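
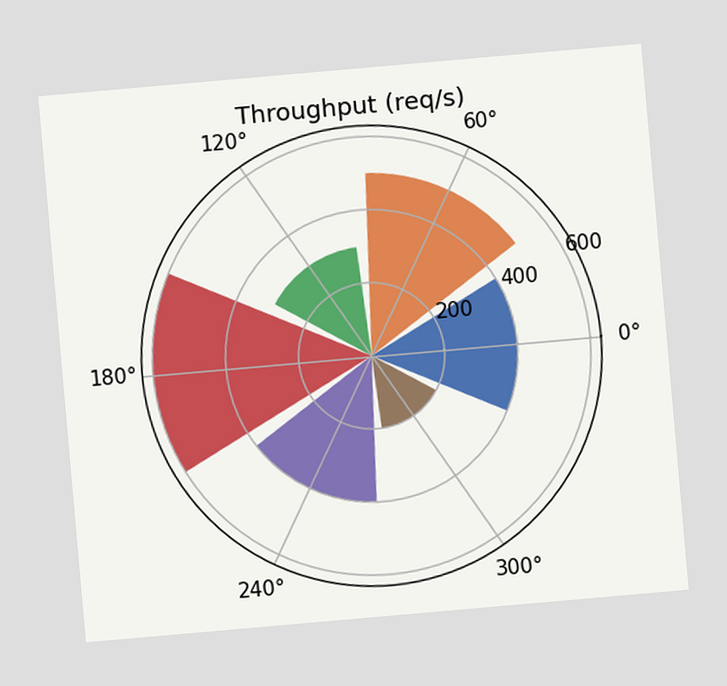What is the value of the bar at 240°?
The chart is tilted about 5° counter-clockwise. The bar at 240° reaches 400req/s on the radial axis.

400req/s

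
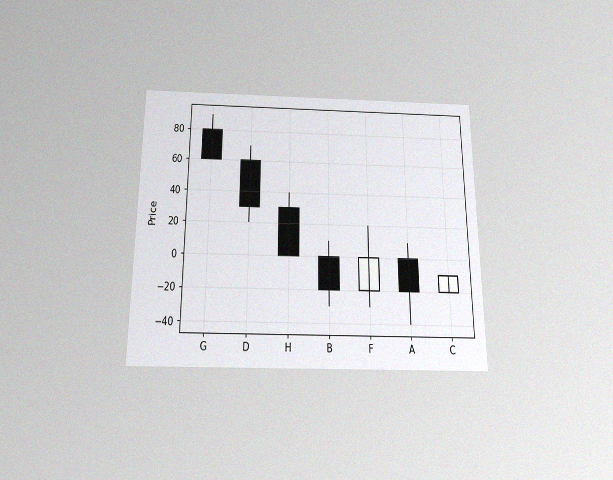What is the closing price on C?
-10

The chart is viewed slightly from below, with some photo noise. The C candle closes at -10.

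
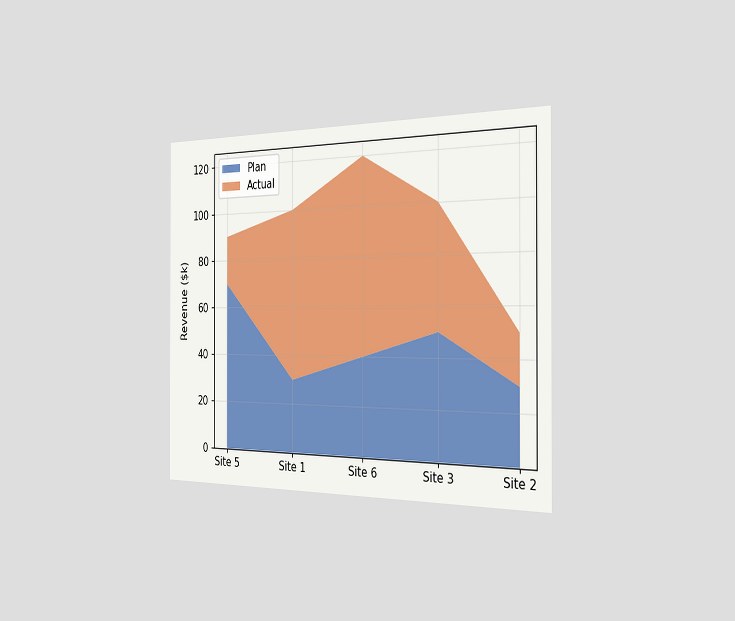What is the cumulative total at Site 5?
$90k

The chart is viewed slightly from the right. The stacked total at Site 5 reaches $90k.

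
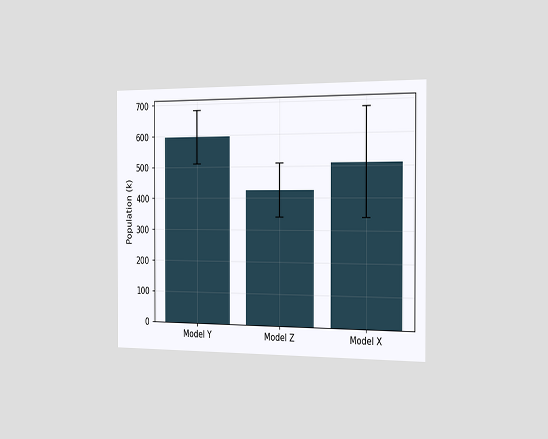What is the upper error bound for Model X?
680k

The chart is viewed slightly from the right. The Model X bar's upper whisker reaches 680k.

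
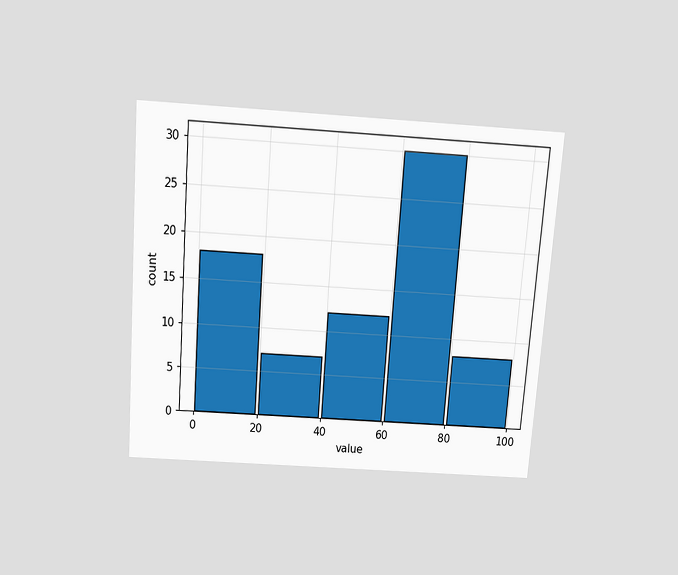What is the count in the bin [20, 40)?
The chart is tilted about 4° clockwise and viewed slightly from above. The [20, 40) bin has height 7.

7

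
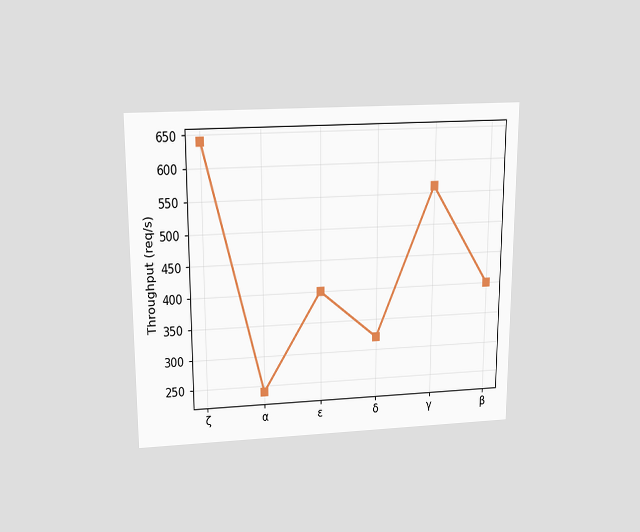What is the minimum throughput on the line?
The chart is viewed slightly from above. The lowest point is at α, and reading across to the y-axis gives 240req/s.

240req/s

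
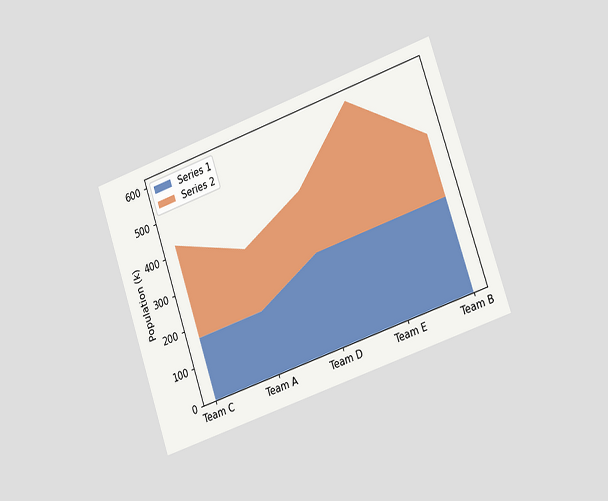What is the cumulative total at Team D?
425k

The chart is tilted about 19° counter-clockwise and viewed slightly from the right. The stacked total at Team D reaches 425k.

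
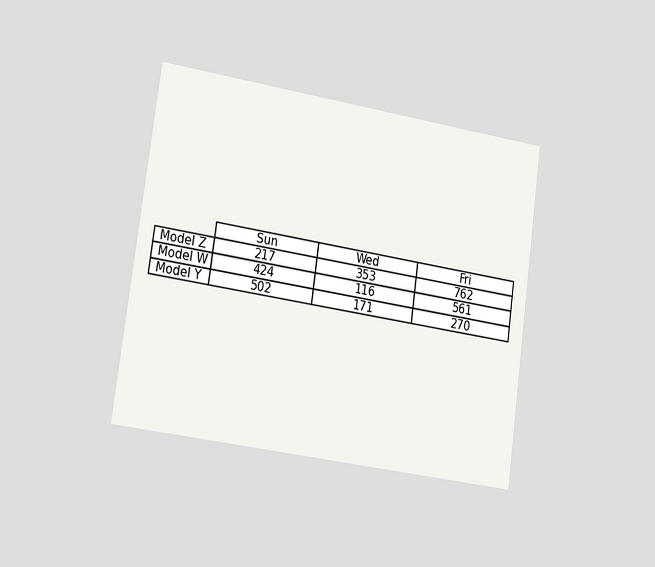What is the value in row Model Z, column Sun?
The chart is tilted about 8° clockwise and viewed slightly from the left. The (Model Z, Sun) cell reads 217.

217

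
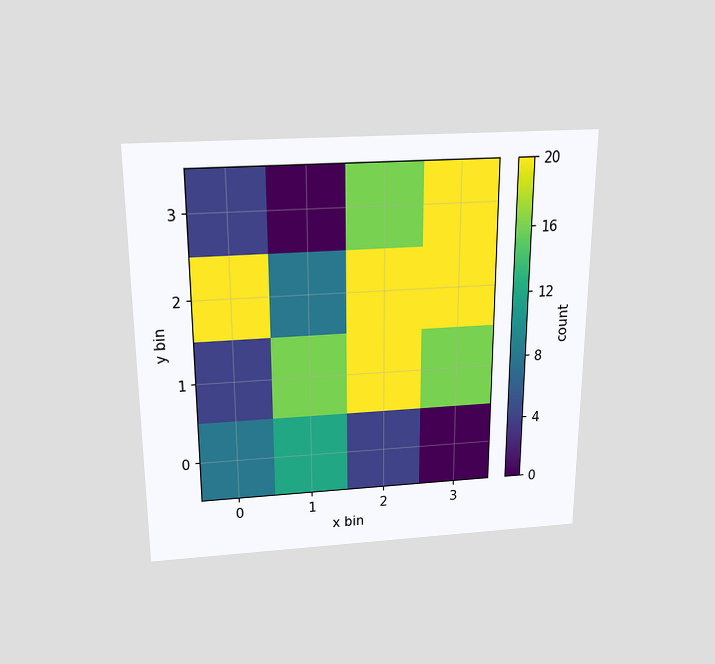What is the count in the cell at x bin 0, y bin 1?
The chart is viewed slightly from above. Matching the cell (0, 1) against the colorbar gives 4.

4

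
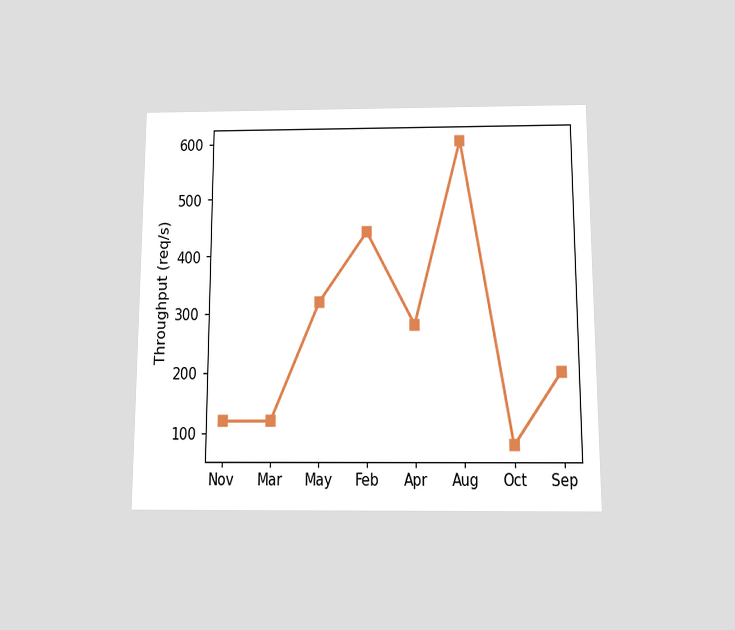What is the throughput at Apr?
The chart is viewed slightly from below. At Apr, the line is at 280req/s.

280req/s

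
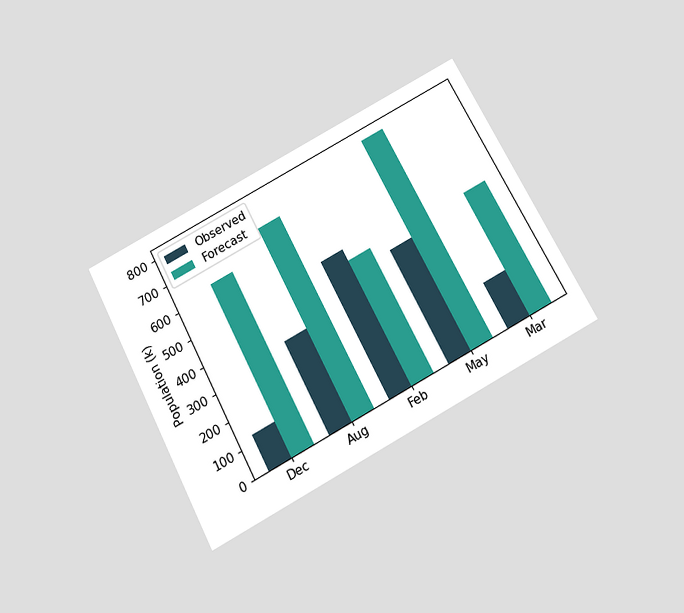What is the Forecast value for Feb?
462k

The chart is tilted about 28° counter-clockwise and viewed slightly from below. The Forecast bar at Feb reaches 462k on the y-axis.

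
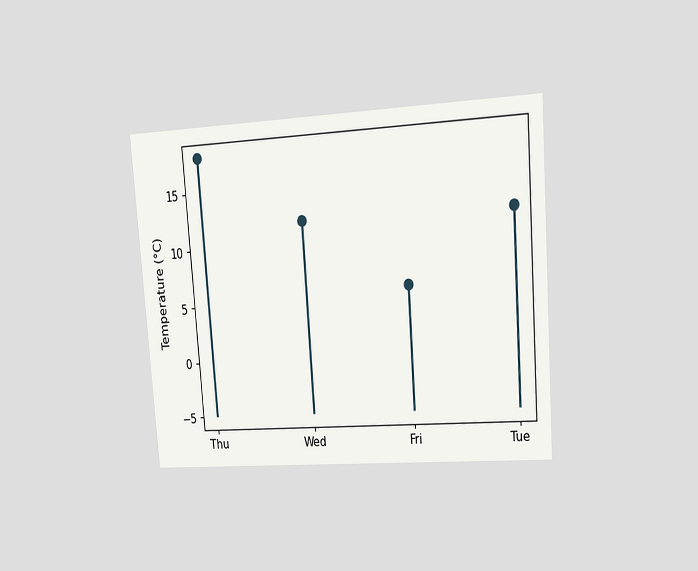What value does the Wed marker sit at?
12°C

The chart is tilted about 4° counter-clockwise and viewed at a slight angle. The Wed marker sits at 12°C.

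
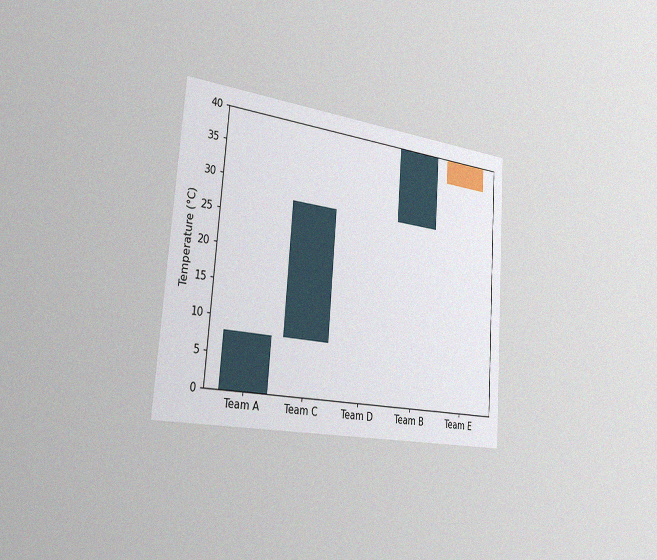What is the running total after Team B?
The chart is tilted about 4° clockwise and viewed slightly from the left, with some photo noise. After Team B the running total reaches 40°C.

40°C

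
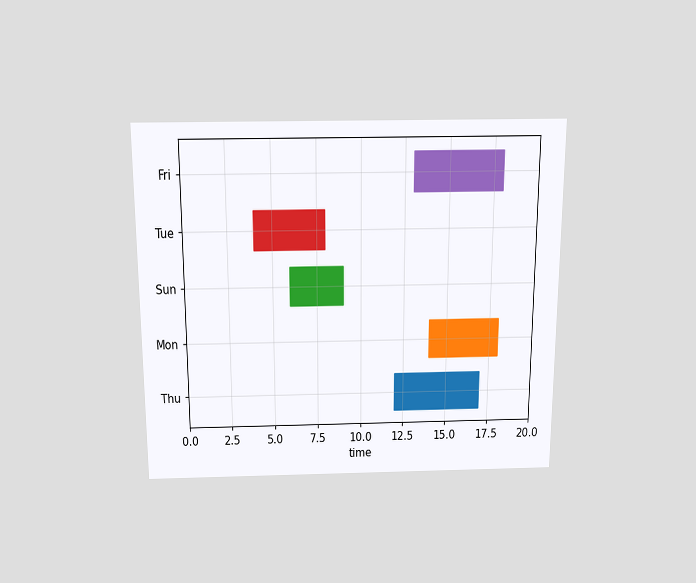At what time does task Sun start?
6

The chart is viewed slightly from above. The Sun bar begins at t=6.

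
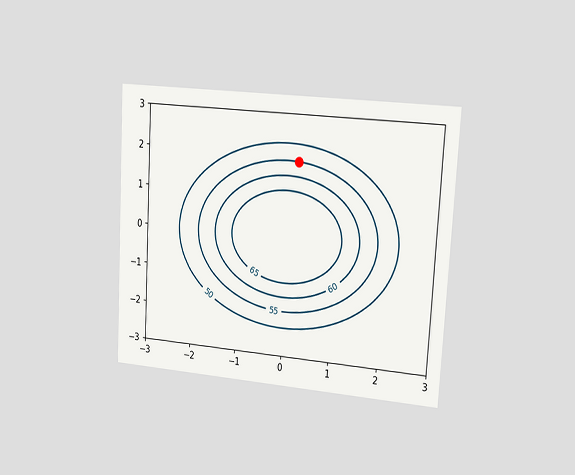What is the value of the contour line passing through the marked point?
The chart is tilted about 3° clockwise and viewed slightly from the right. The marked point sits on the contour labelled 55.

55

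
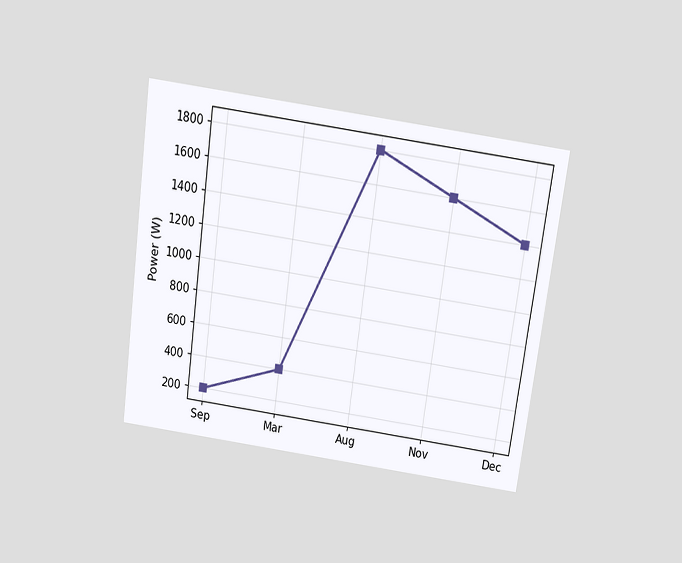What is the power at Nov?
The chart is tilted about 8° clockwise and viewed slightly from above. At Nov, the line is at 1600W.

1600W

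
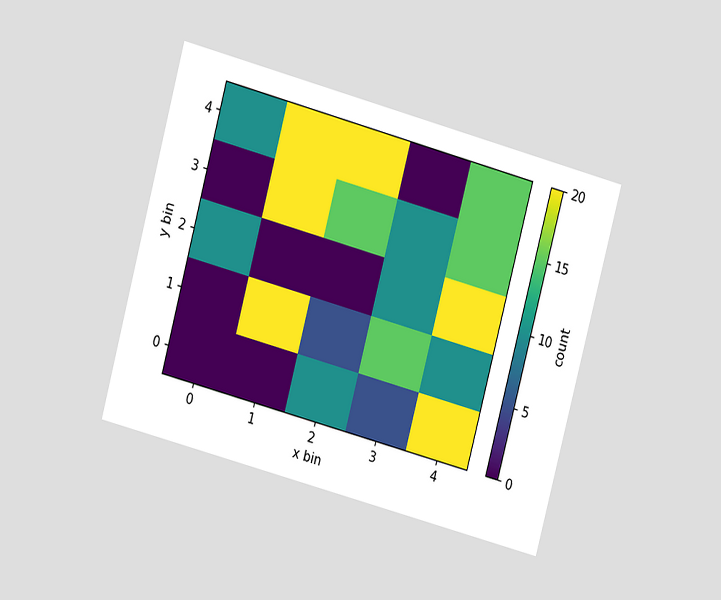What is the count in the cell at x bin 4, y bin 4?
15

The chart is tilted about 15° clockwise and viewed at a slight angle. Matching the cell (4, 4) against the colorbar gives 15.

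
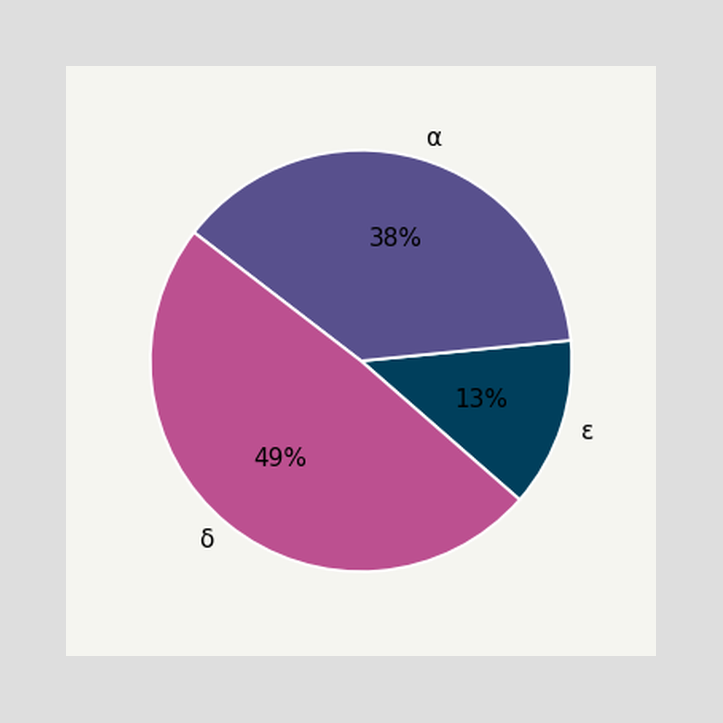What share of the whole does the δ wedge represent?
The δ slice takes up 49% of the pie.

49%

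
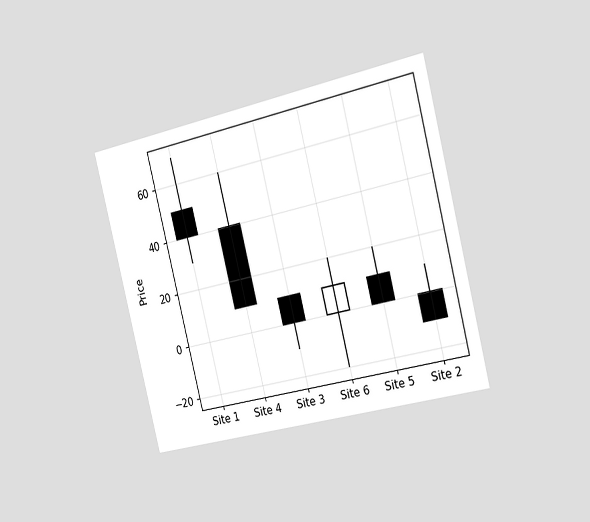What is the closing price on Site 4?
The chart is tilted about 14° counter-clockwise and viewed slightly from the right. The Site 4 candle closes at 10.

10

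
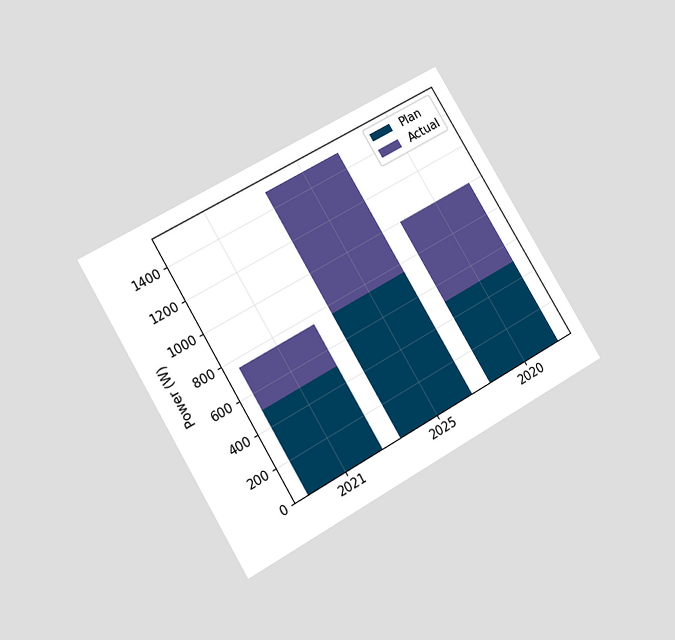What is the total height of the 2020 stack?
1000W

The chart is tilted about 31° counter-clockwise and viewed at a slight angle. The 2020 stack's top reaches 1000W on the y-axis.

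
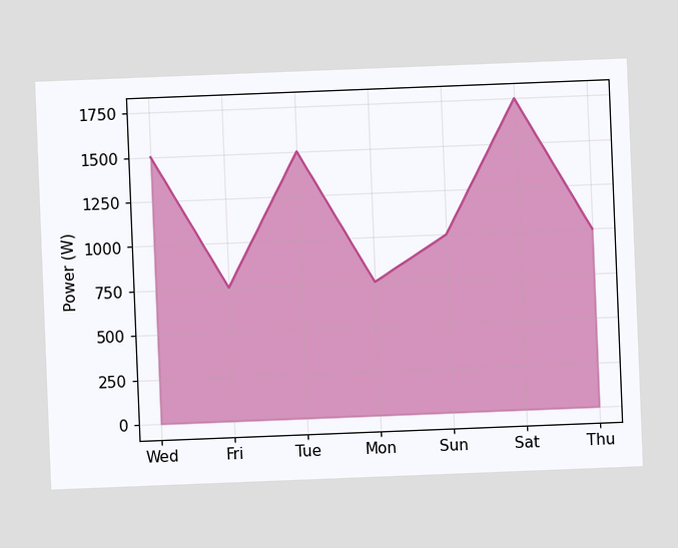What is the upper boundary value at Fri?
750W

The chart is tilted about 2° counter-clockwise. At Fri the upper boundary is at 750W.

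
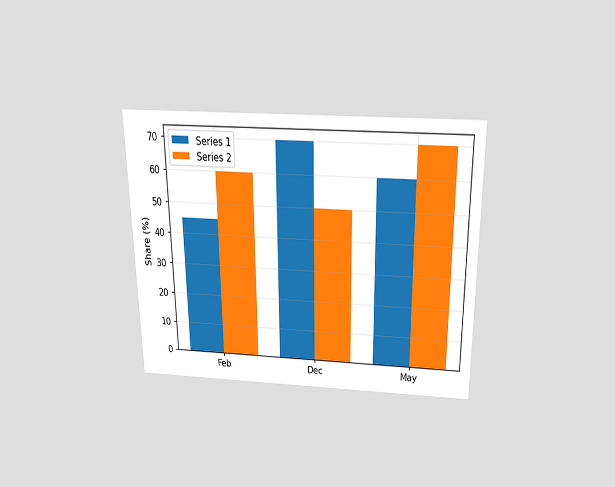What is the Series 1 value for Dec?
70%

The chart is viewed slightly from above. The Series 1 bar at Dec reaches 70% on the y-axis.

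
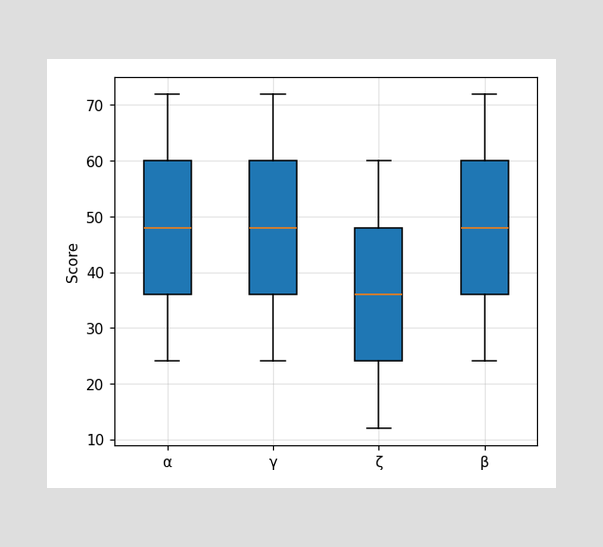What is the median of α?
48

The median line in the α box sits at 48.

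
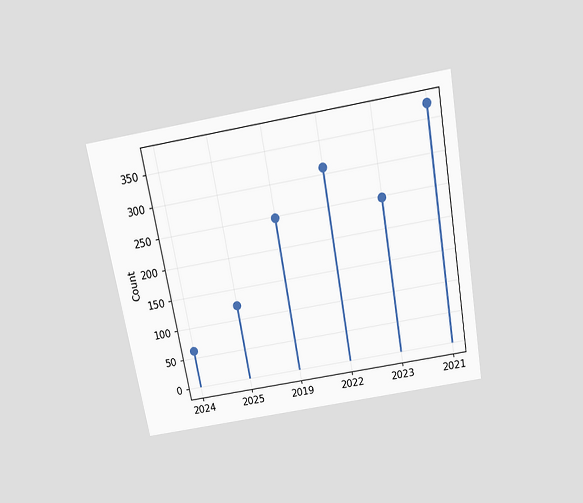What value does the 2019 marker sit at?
248

The chart is tilted about 10° counter-clockwise and viewed slightly from above. The 2019 marker sits at 248.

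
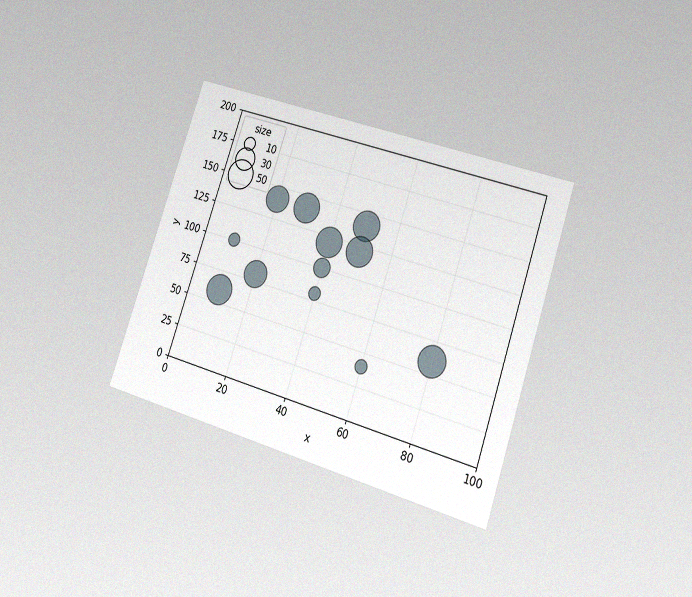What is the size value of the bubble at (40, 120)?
The chart is tilted about 19° clockwise and viewed at a slight angle, with some photo noise. Matching the bubble at (40, 120) against the size legend gives 50.

50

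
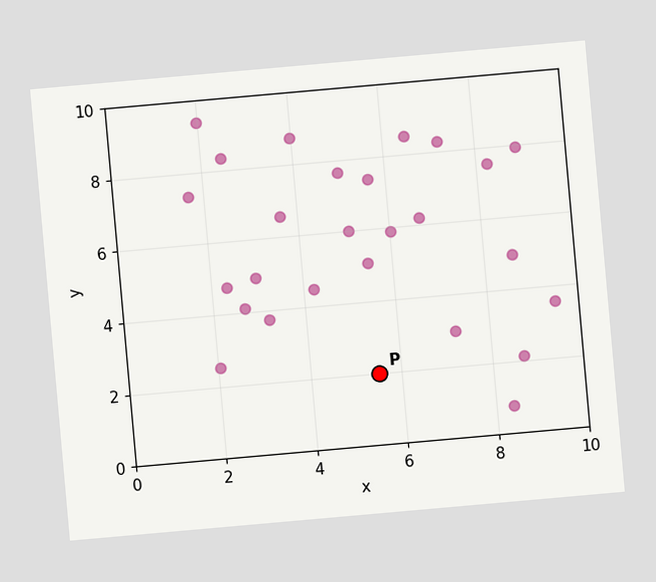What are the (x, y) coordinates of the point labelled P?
(5.5, 2)

The chart is tilted about 5° counter-clockwise. Following the gridlines from P to each axis, P sits at (5.5, 2).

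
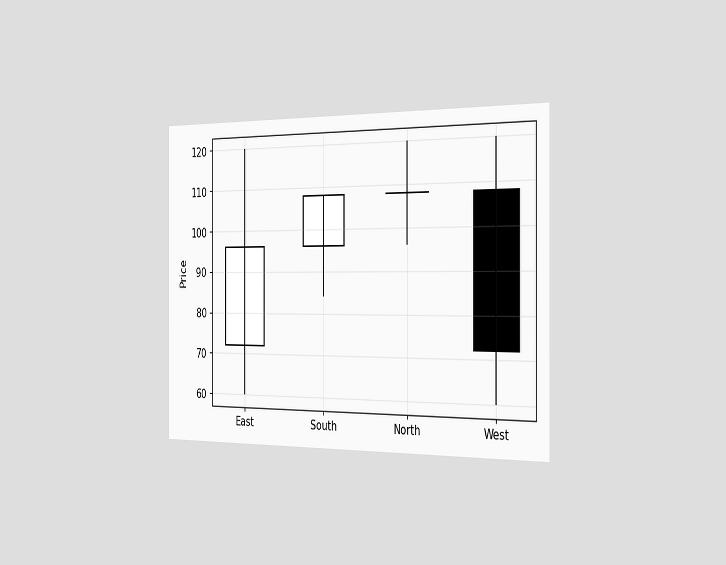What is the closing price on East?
96

The chart is viewed slightly from the right. The East candle closes at 96.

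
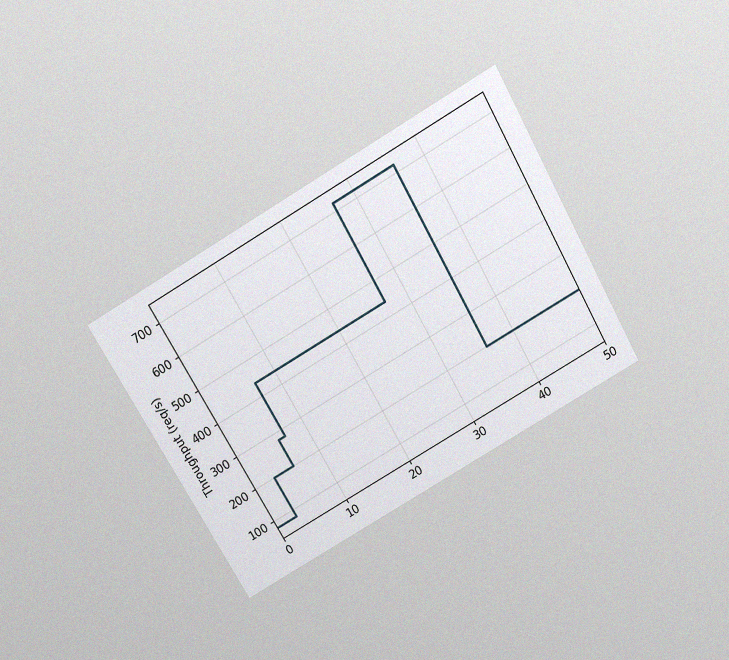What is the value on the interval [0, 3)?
80req/s

The chart is tilted about 30° counter-clockwise and viewed slightly from above, with some photo noise. On [0, 3) the step sits at 80req/s.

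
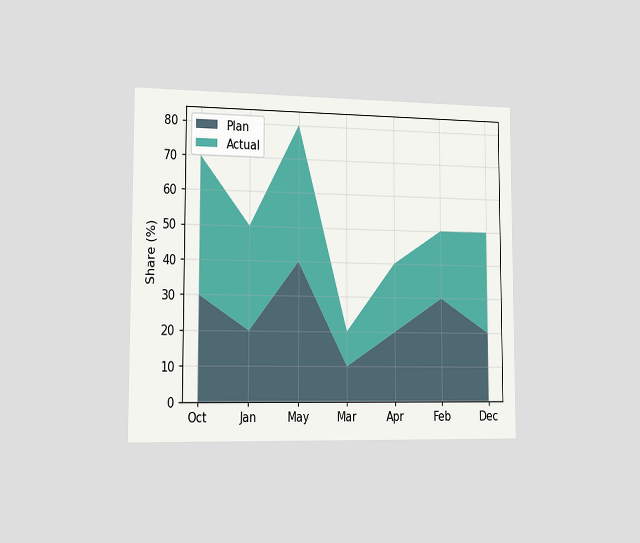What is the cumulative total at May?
The chart is viewed slightly from the left. The stacked total at May reaches 80%.

80%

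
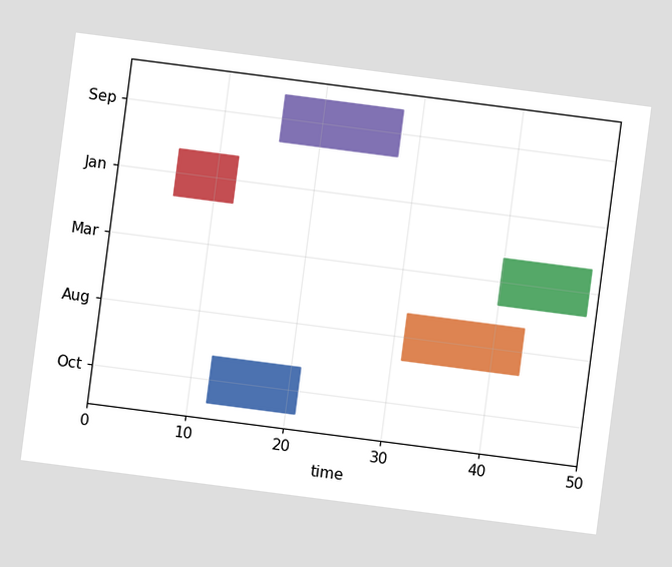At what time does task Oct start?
The chart is tilted about 7° clockwise. The Oct bar begins at t=12.

12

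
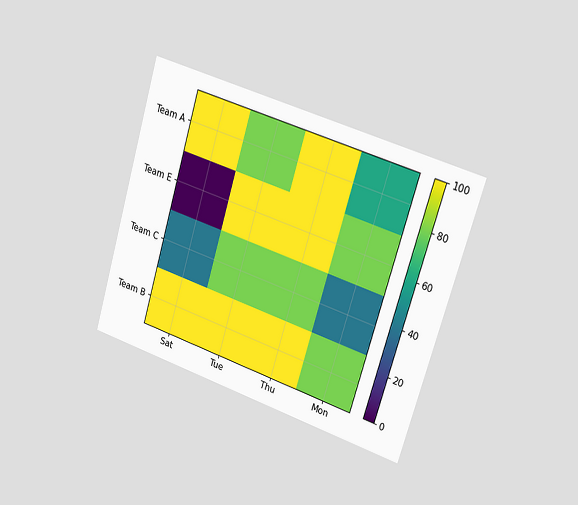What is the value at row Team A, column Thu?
The chart is tilted about 17° clockwise and viewed slightly from the right. Matching cell (Team A, Thu) against the colorbar gives 100.

100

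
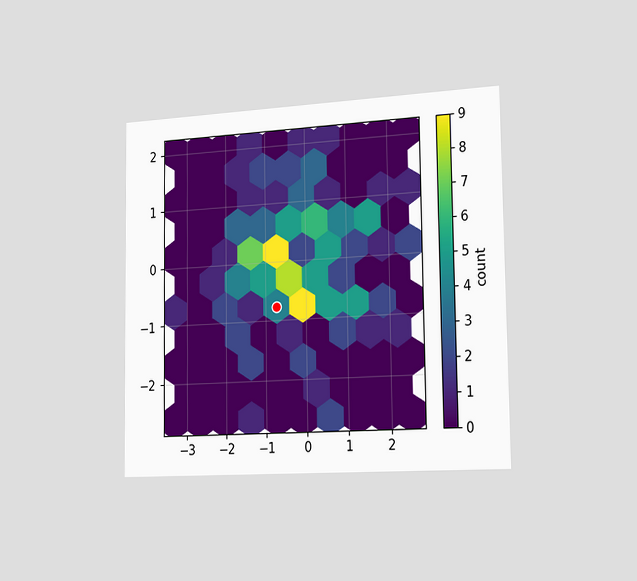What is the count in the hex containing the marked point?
4

The chart is viewed slightly from the right. The marked hex reads 4 on the colorbar.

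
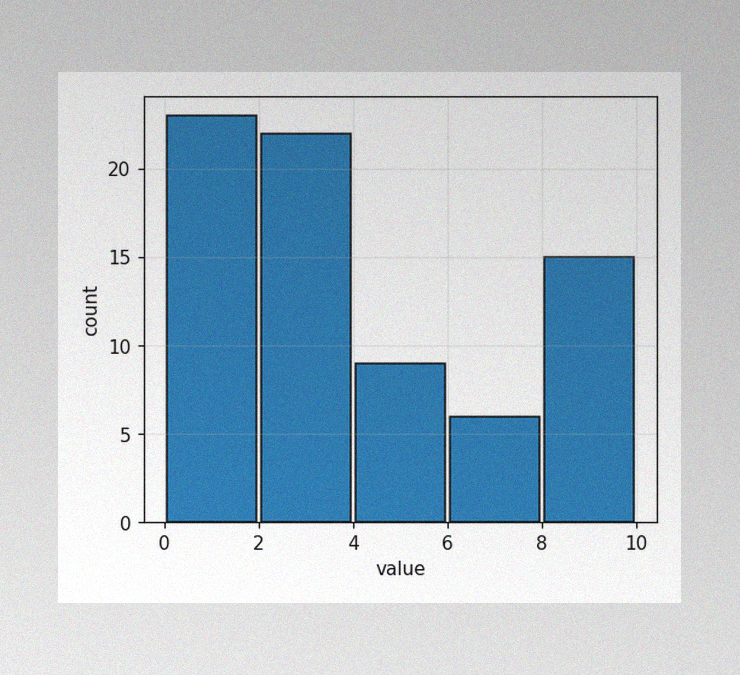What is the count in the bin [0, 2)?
The image has some photo noise and uneven lighting. The [0, 2) bin has height 23.

23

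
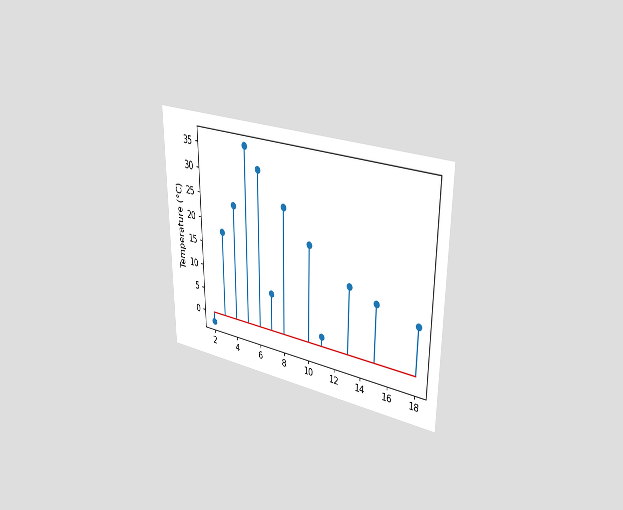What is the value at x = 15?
12°C

The chart is viewed slightly from the right. The stem at x=15 reaches 12°C.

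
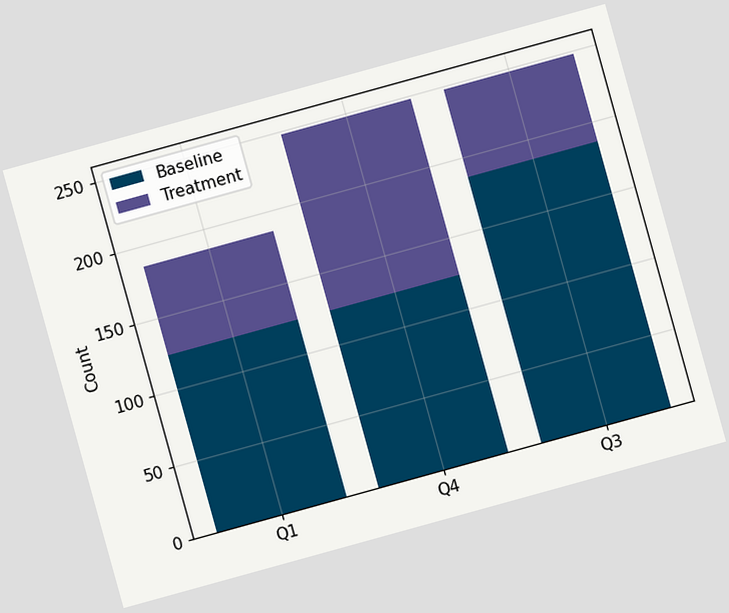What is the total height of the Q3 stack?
The chart is tilted about 15° counter-clockwise. The Q3 stack's top reaches 248 on the y-axis.

248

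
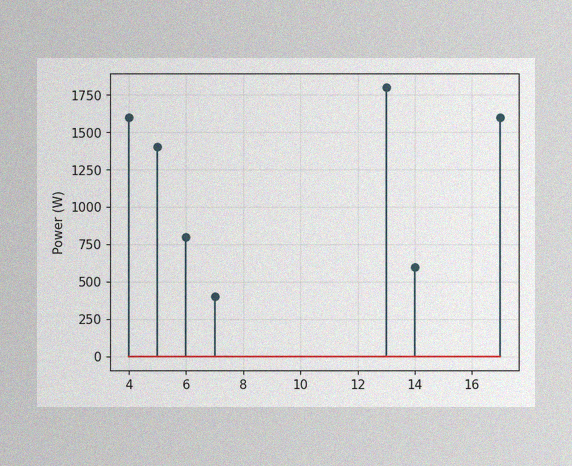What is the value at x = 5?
1400W

The image has some photo noise and uneven lighting. The stem at x=5 reaches 1400W.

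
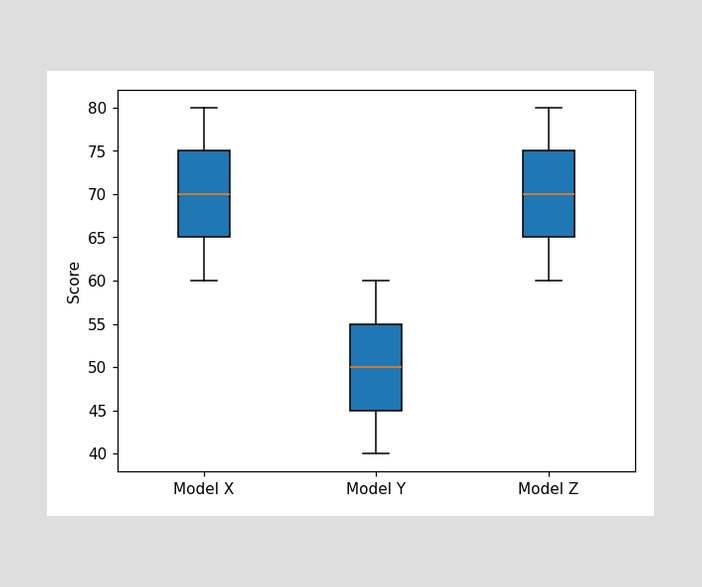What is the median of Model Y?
The median line in the Model Y box sits at 50.

50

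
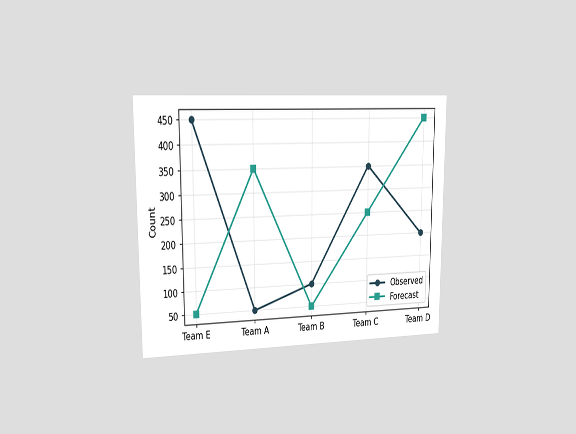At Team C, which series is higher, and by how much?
Observed, by 100

The chart is viewed slightly from the left. At Team C, Observed sits above the other line by 100.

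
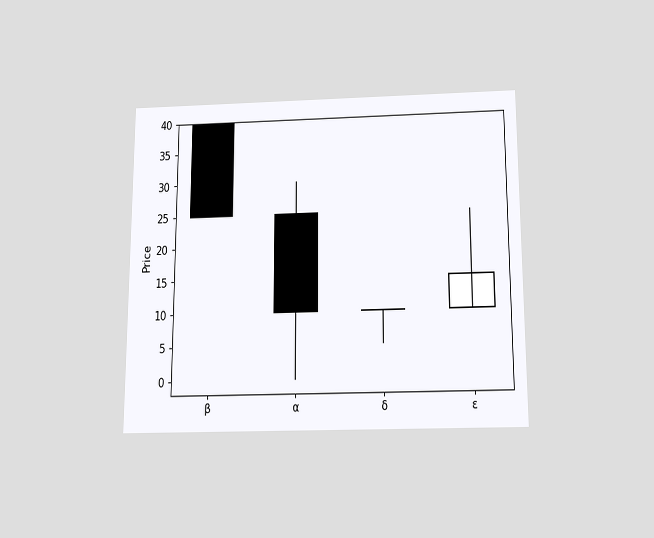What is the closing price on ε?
15

The chart is viewed slightly from below. The ε candle closes at 15.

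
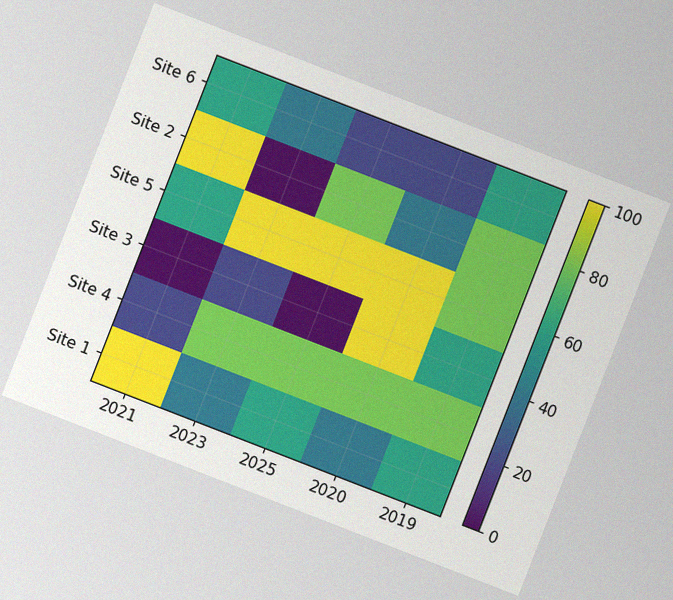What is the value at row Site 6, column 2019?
The chart is tilted about 21° clockwise, with some photo noise. Matching cell (Site 6, 2019) against the colorbar gives 60.

60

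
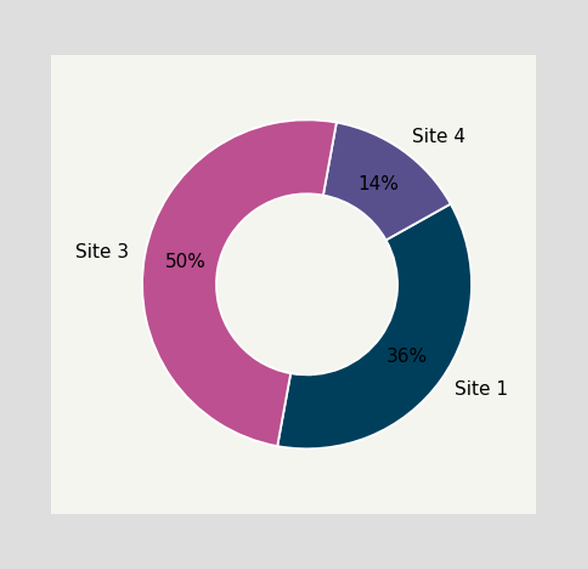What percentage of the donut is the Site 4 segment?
14%

The Site 4 segment takes up 14% of the ring.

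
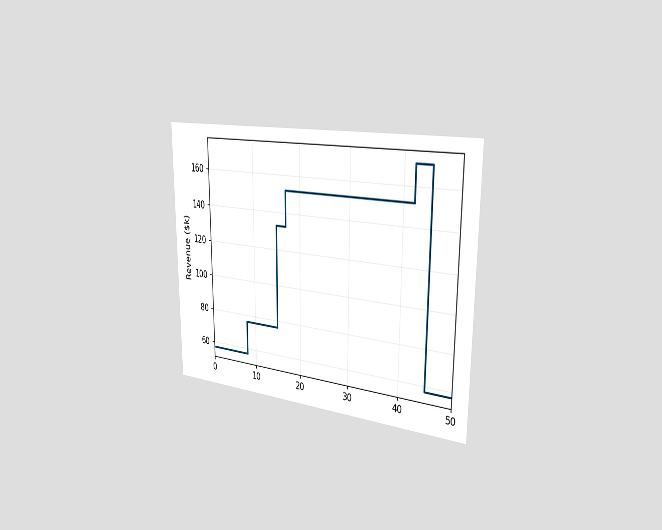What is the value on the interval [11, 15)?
The chart is viewed slightly from the right. On [11, 15) the step sits at $76k.

$76k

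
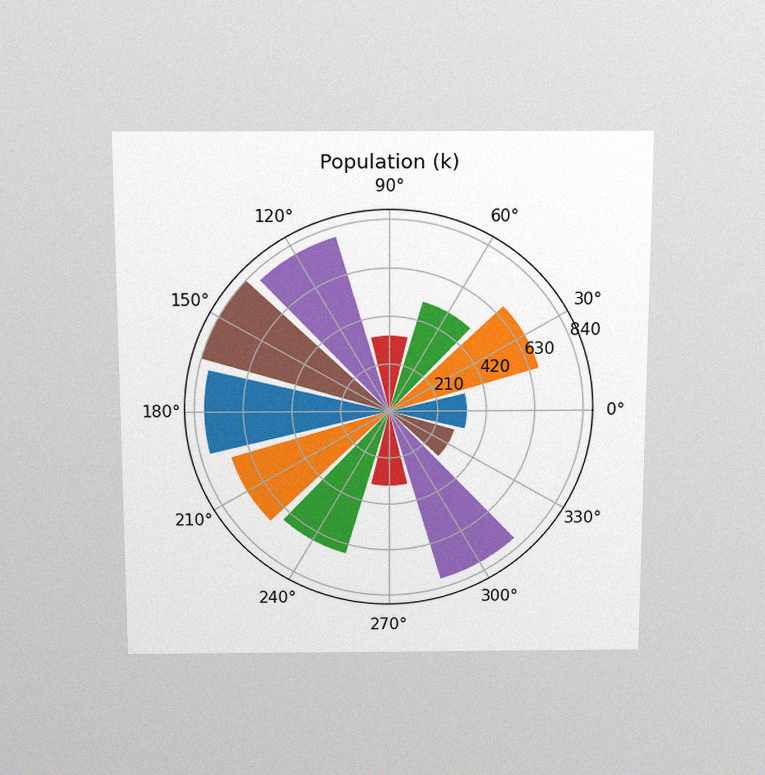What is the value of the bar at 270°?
336k

The chart is viewed slightly from above, with some photo noise. The bar at 270° reaches 336k on the radial axis.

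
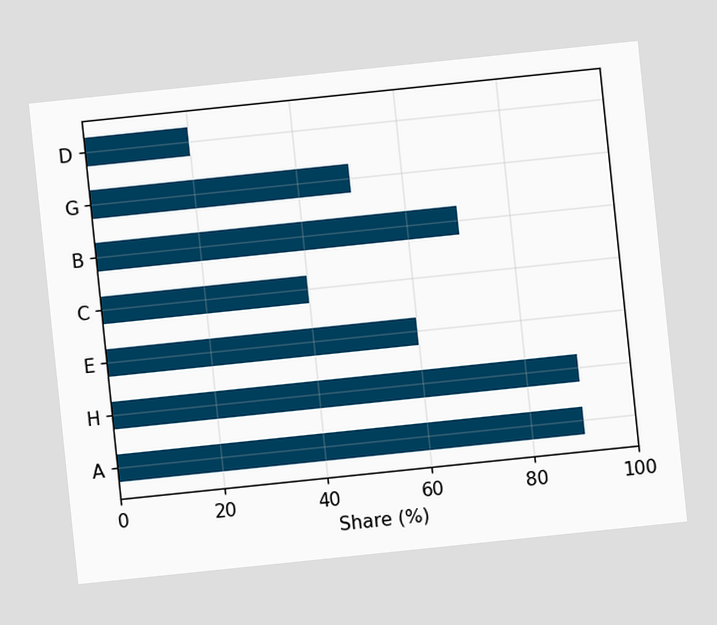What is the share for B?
70%

The chart is tilted about 6° counter-clockwise. Reading along the chart's x-axis, the B bar reaches 70%.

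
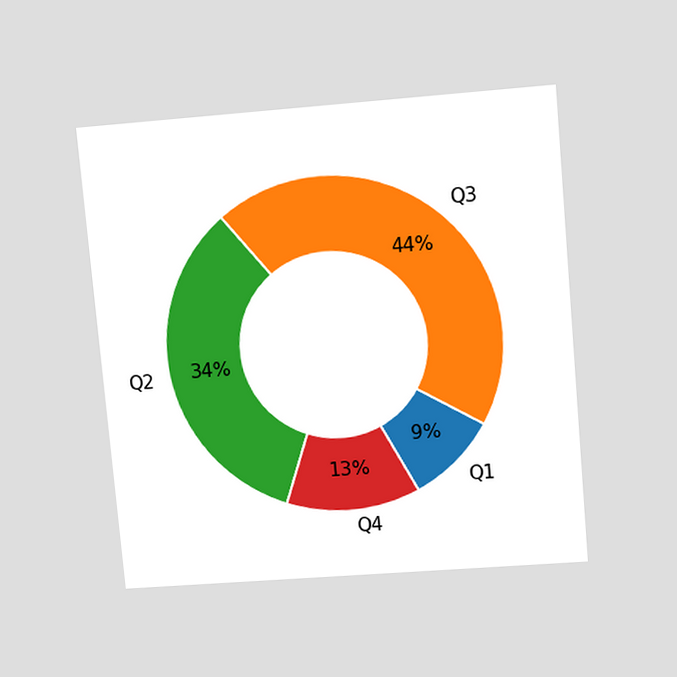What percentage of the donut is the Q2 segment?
The chart is tilted about 5° counter-clockwise and viewed slightly from above. The Q2 segment takes up 34% of the ring.

34%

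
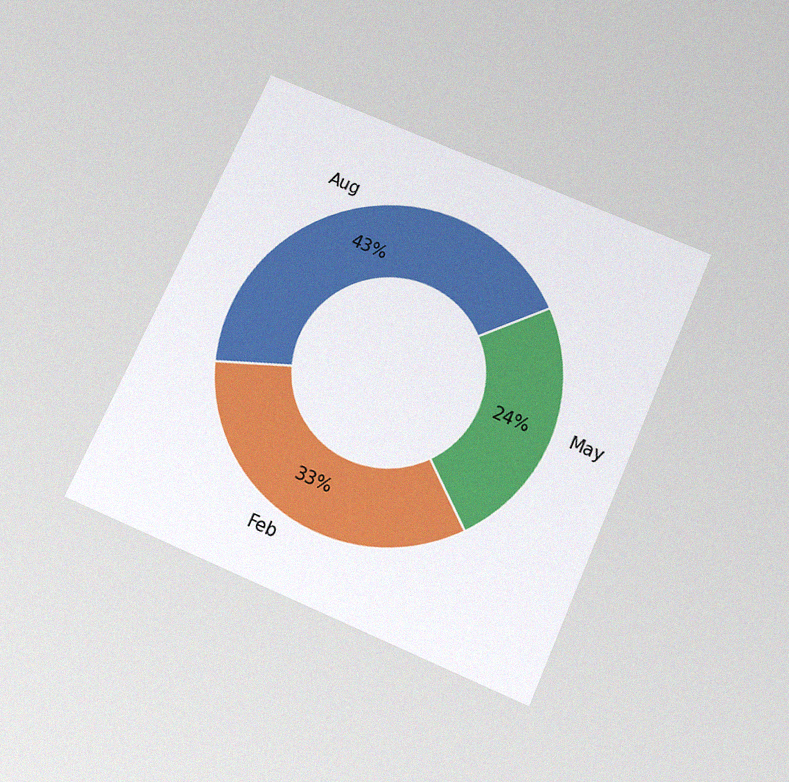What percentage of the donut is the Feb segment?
The chart is tilted about 24° clockwise and viewed slightly from below, with some photo noise. The Feb segment takes up 33% of the ring.

33%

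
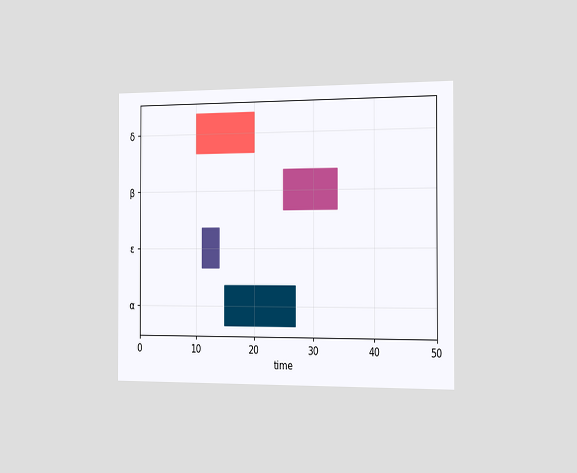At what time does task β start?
The chart is viewed slightly from the right. The β bar begins at t=25.

25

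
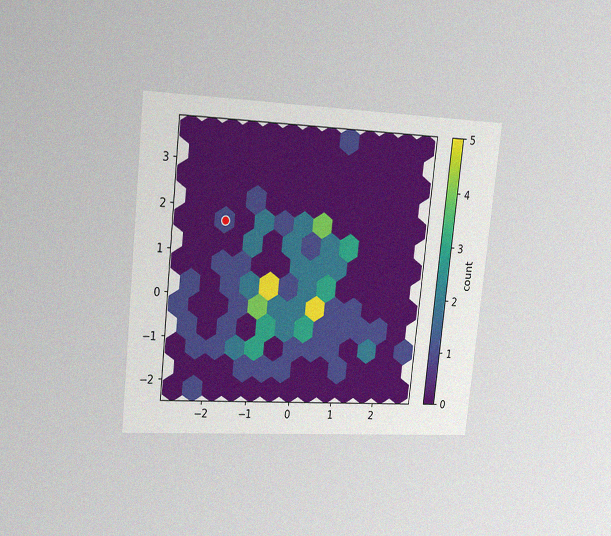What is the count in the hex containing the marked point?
The chart is tilted about 6° clockwise and viewed slightly from the left, with some photo noise. The marked hex reads 1 on the colorbar.

1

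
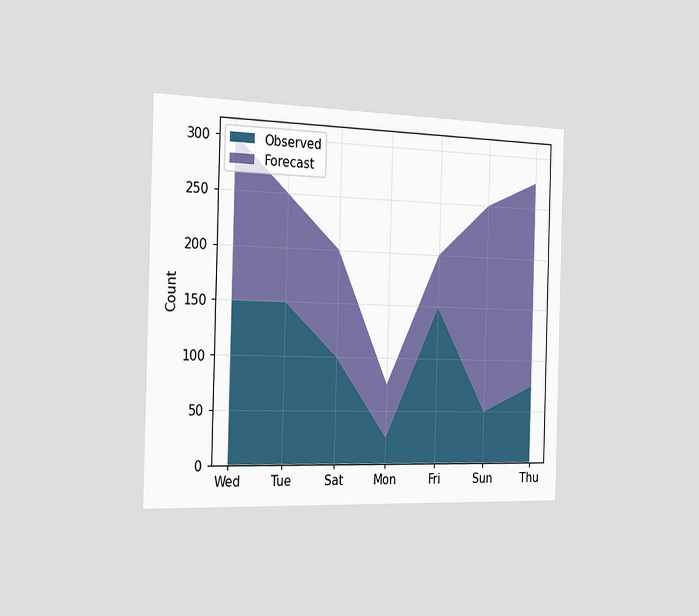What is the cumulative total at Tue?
The chart is viewed slightly from the left. The stacked total at Tue reaches 250.

250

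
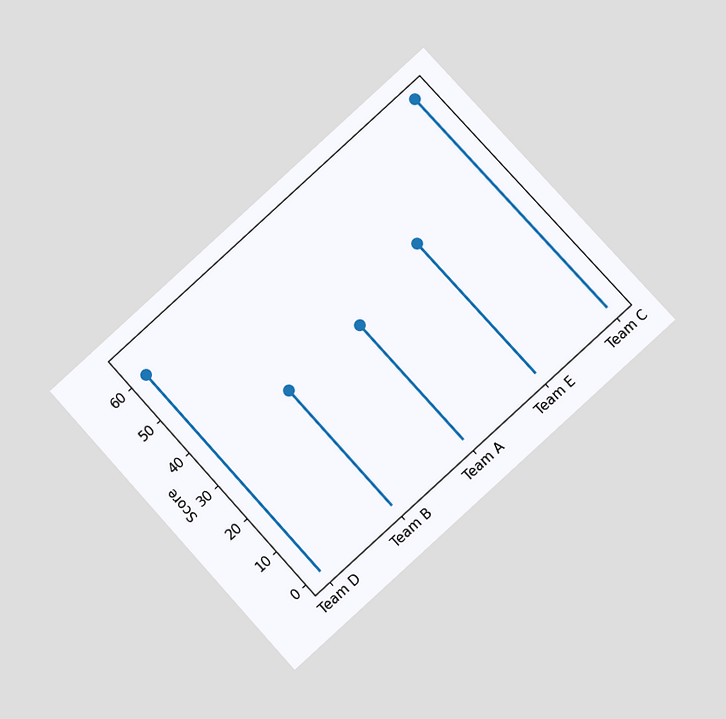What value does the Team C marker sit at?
The chart is tilted about 42° counter-clockwise and viewed at a slight angle. The Team C marker sits at 65.

65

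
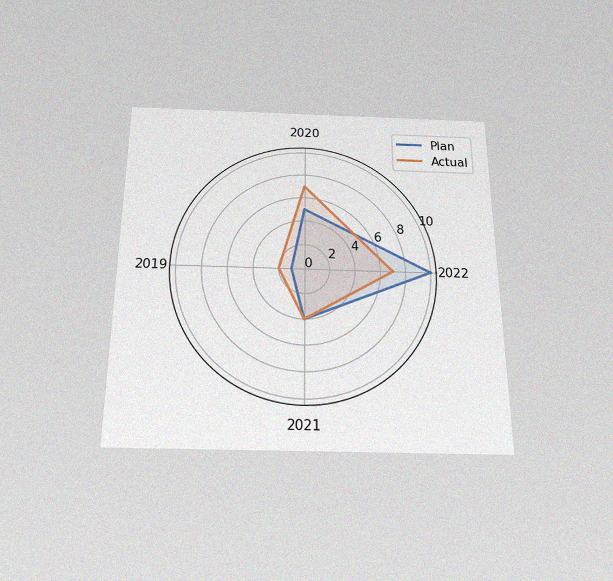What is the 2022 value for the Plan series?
10

The chart is viewed slightly from below, with some photo noise. On the 2022 axis, Plan reaches 10.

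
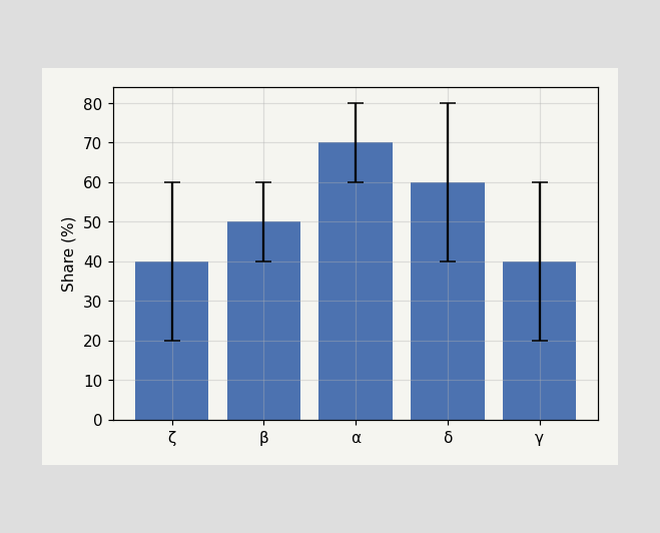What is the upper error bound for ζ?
The ζ bar's upper whisker reaches 60%.

60%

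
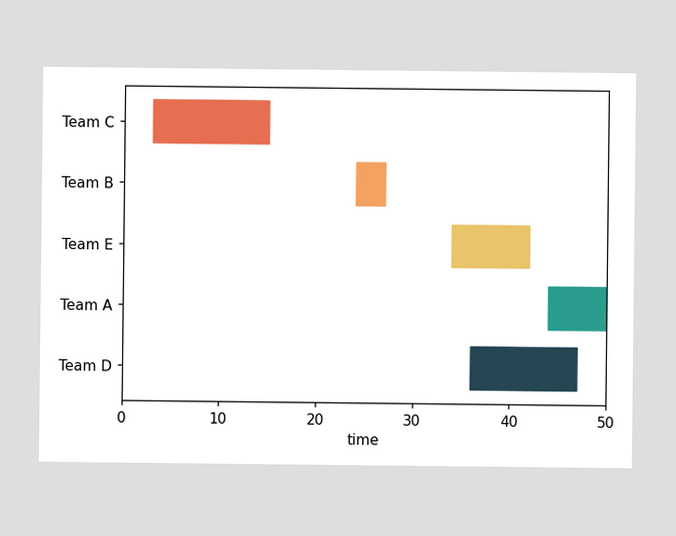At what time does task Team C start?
The Team C bar begins at t=3.

3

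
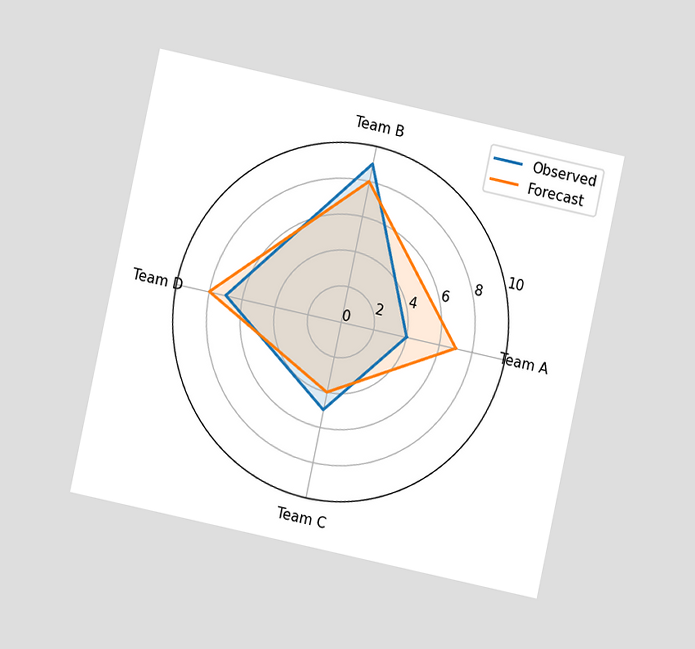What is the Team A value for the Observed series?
4

The chart is tilted about 12° clockwise and viewed at a slight angle. On the Team A axis, Observed reaches 4.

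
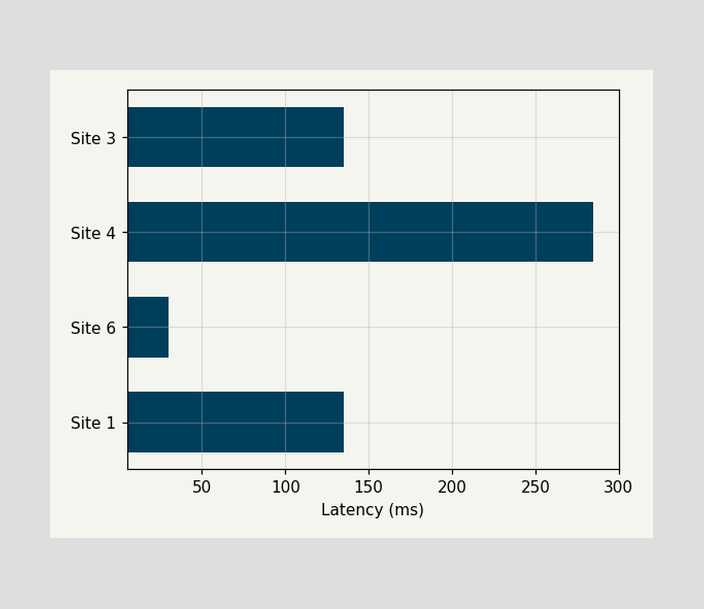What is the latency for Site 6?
30ms

Reading along the chart's x-axis, the Site 6 bar reaches 30ms.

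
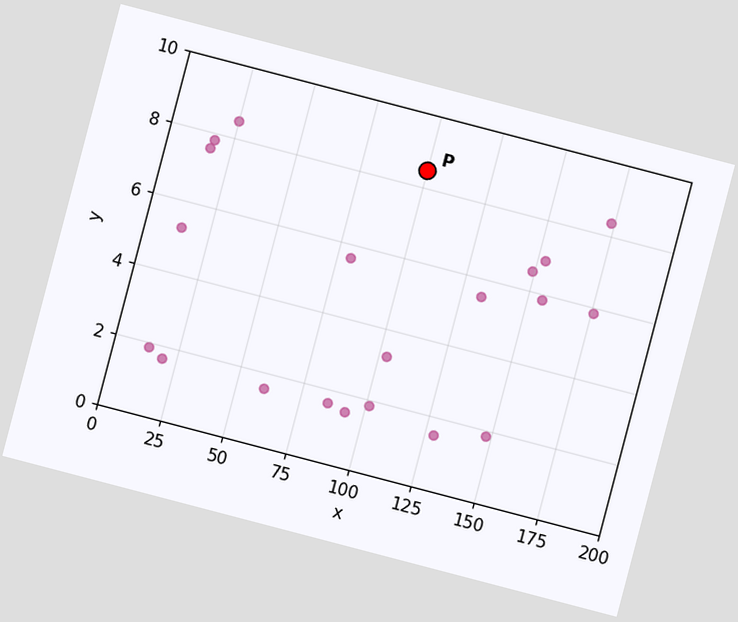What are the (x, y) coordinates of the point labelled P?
(100, 8.5)

The chart is tilted about 15° clockwise. Following the gridlines from P to each axis, P sits at (100, 8.5).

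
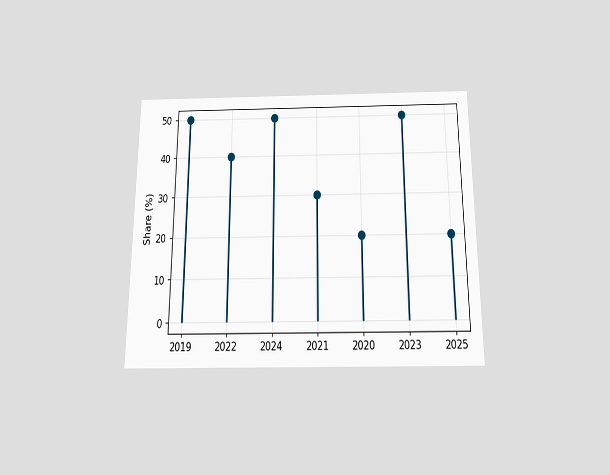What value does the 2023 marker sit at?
50%

The chart is viewed slightly from below. The 2023 marker sits at 50%.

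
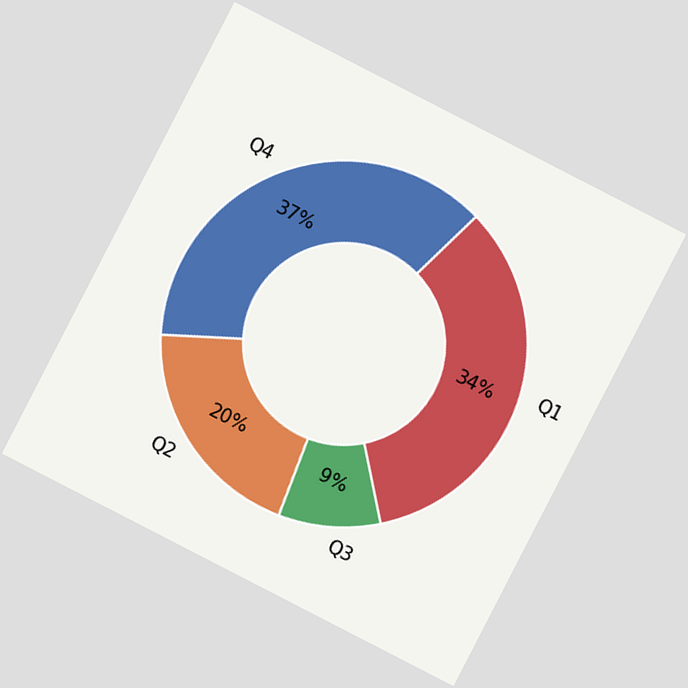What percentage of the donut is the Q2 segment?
20%

The chart is tilted about 27° clockwise. The Q2 segment takes up 20% of the ring.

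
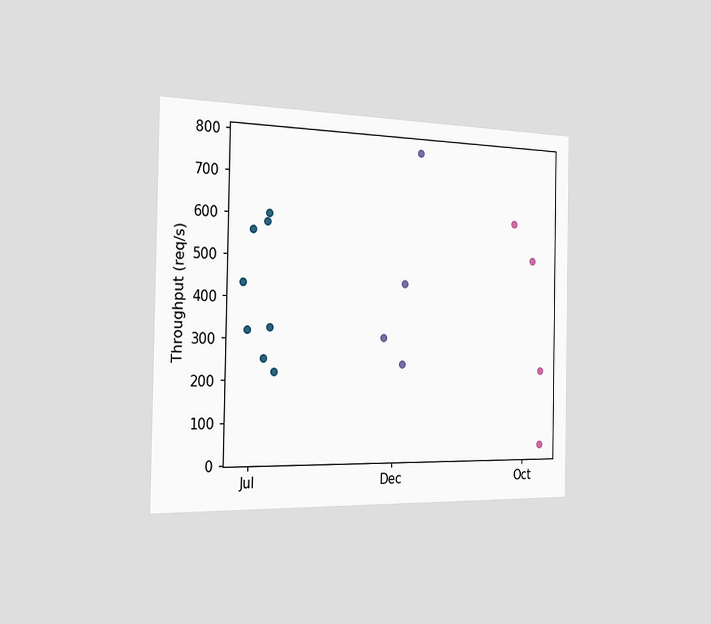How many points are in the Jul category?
8

The chart is viewed slightly from the left. Counting the markers in the Jul column gives 8.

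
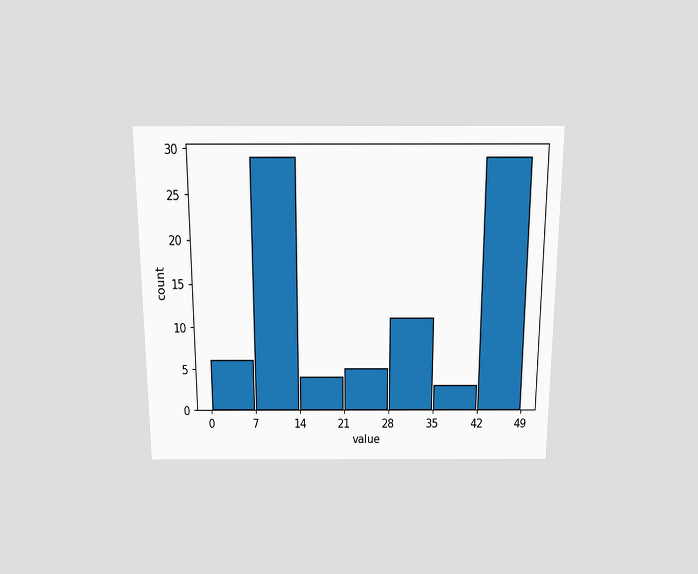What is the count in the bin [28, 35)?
The chart is viewed slightly from above. The [28, 35) bin has height 11.

11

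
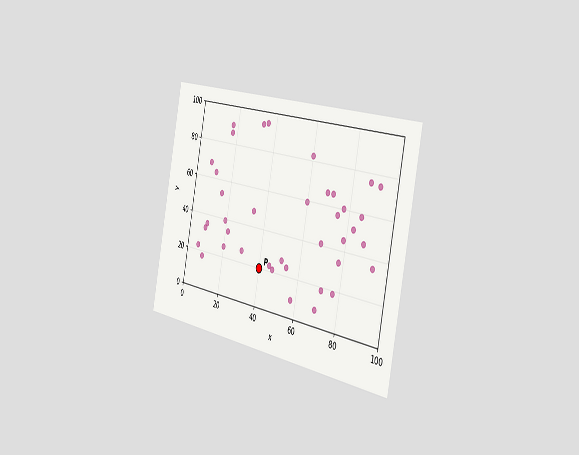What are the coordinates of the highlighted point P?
The chart is tilted about 11° clockwise and viewed slightly from the right. Following the gridlines from P to each axis, P sits at (40, 20).

(40, 20)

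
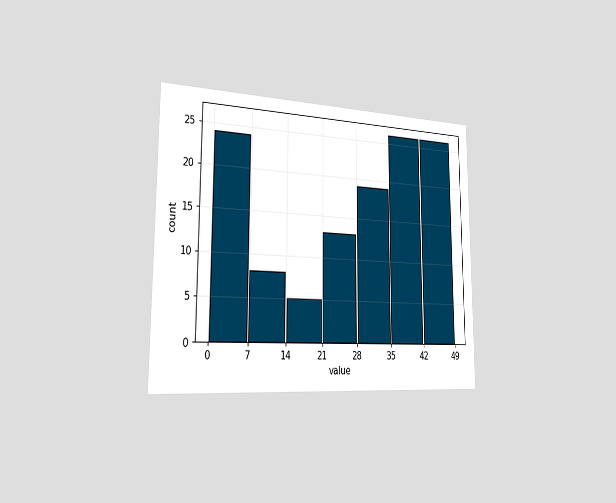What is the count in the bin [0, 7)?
The chart is viewed slightly from the left. The [0, 7) bin has height 24.

24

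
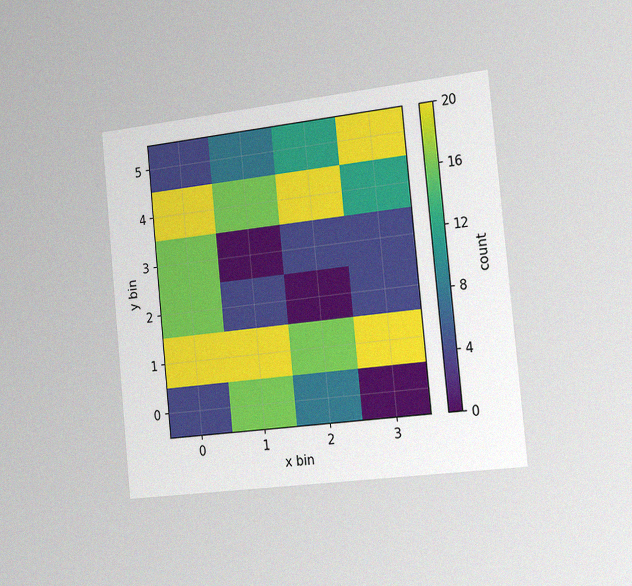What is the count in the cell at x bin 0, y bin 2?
The chart is tilted about 6° counter-clockwise and viewed slightly from the right, with some photo noise. Matching the cell (0, 2) against the colorbar gives 16.

16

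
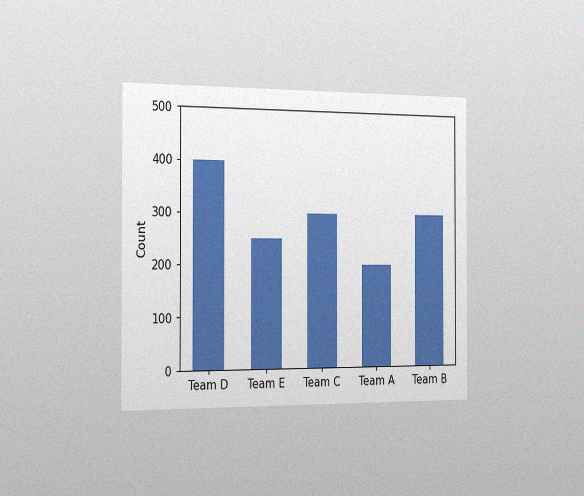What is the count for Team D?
The chart is viewed slightly from the left, with some photo noise. Reading along the chart's y-axis, the Team D bar reaches 400.

400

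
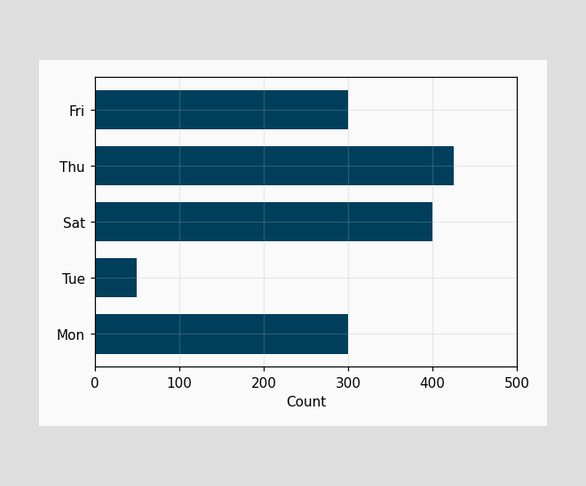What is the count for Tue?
Reading along the chart's x-axis, the Tue bar reaches 50.

50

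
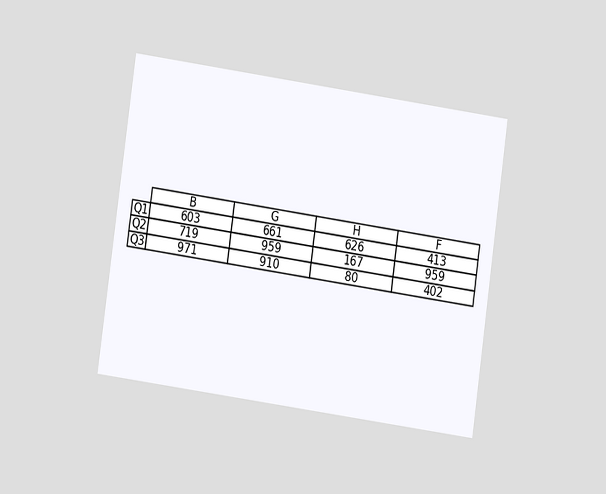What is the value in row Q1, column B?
The chart is tilted about 8° clockwise and viewed at a slight angle. The (Q1, B) cell reads 603.

603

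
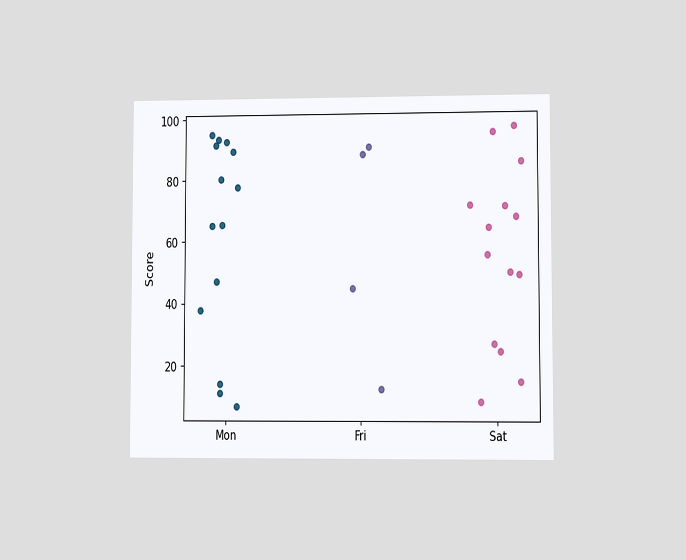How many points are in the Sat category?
The chart is viewed at a slight angle. Counting the markers in the Sat column gives 14.

14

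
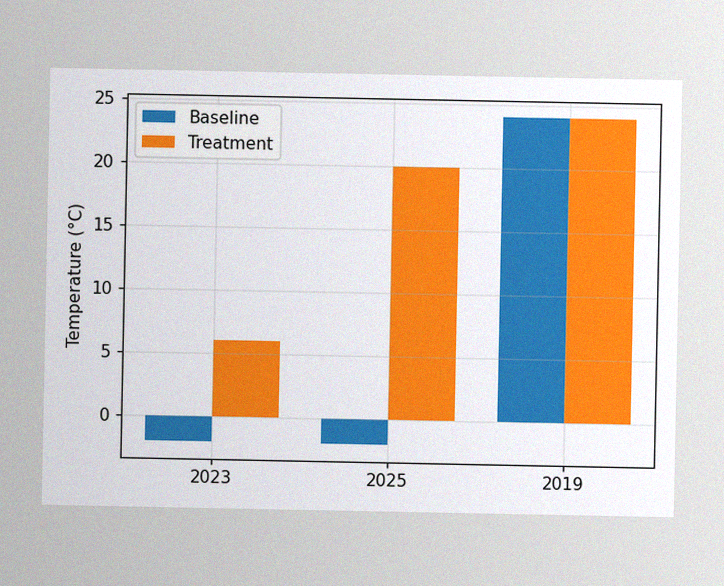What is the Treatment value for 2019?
24°C

The image has some photo noise and uneven lighting. The Treatment bar at 2019 reaches 24°C on the y-axis.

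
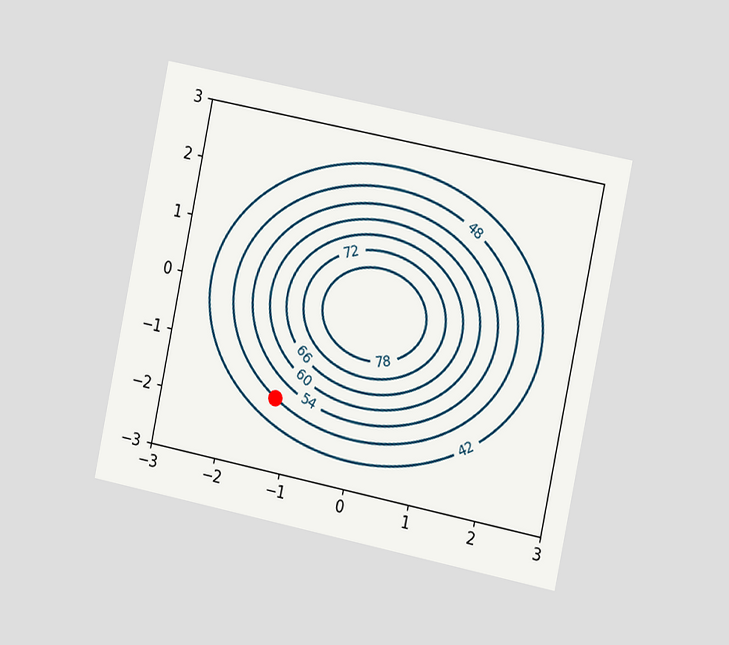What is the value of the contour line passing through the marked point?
The chart is tilted about 11° clockwise and viewed slightly from the right. The marked point sits on the contour labelled 48.

48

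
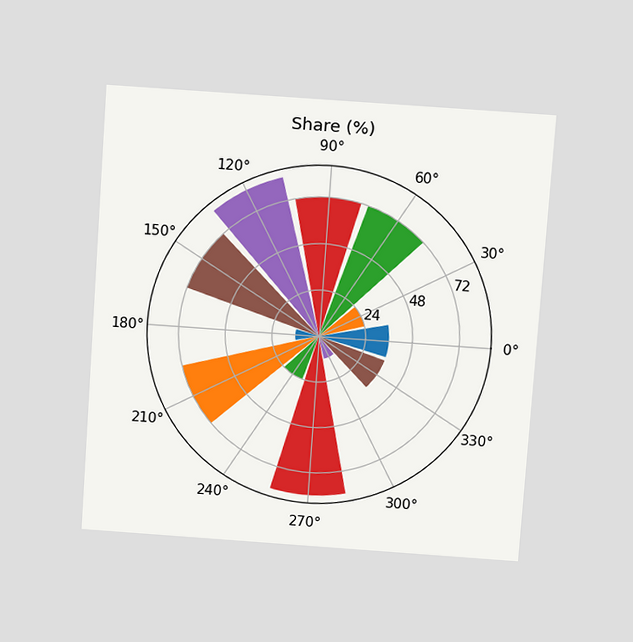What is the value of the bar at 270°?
The chart is tilted about 4° clockwise and viewed slightly from above. The bar at 270° reaches 84% on the radial axis.

84%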